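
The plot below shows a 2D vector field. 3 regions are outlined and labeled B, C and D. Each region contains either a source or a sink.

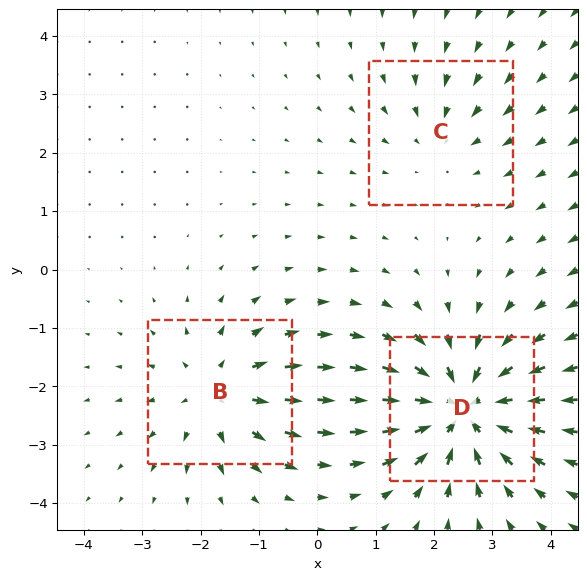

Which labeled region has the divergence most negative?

D

Divergence at each region's feature centre — B: about +3, C: about -2, D: about -5. Region D is most negative.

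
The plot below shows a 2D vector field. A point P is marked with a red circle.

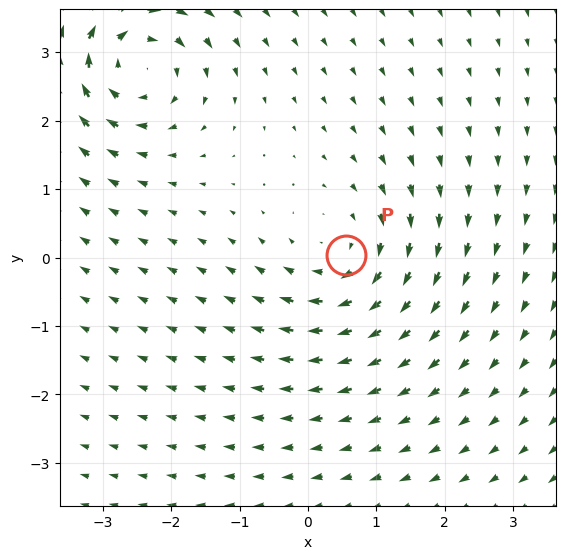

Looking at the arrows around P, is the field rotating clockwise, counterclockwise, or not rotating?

clockwise

Near P at (0.6, 0.0) the arrows circulate clockwise. The curl (z-component) there is about -4; negative curl means clockwise rotation.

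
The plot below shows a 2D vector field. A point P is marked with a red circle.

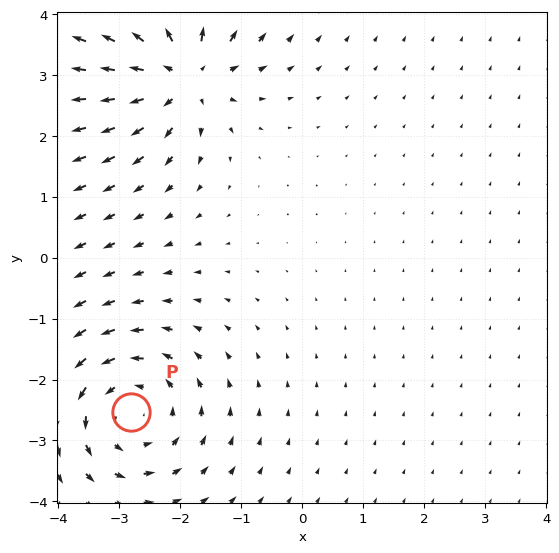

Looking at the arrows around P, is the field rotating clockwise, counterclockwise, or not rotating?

Near P at (-2.8, -2.5) the arrows circulate counterclockwise. The curl (z-component) there is about +4; positive curl means counterclockwise rotation.

counterclockwise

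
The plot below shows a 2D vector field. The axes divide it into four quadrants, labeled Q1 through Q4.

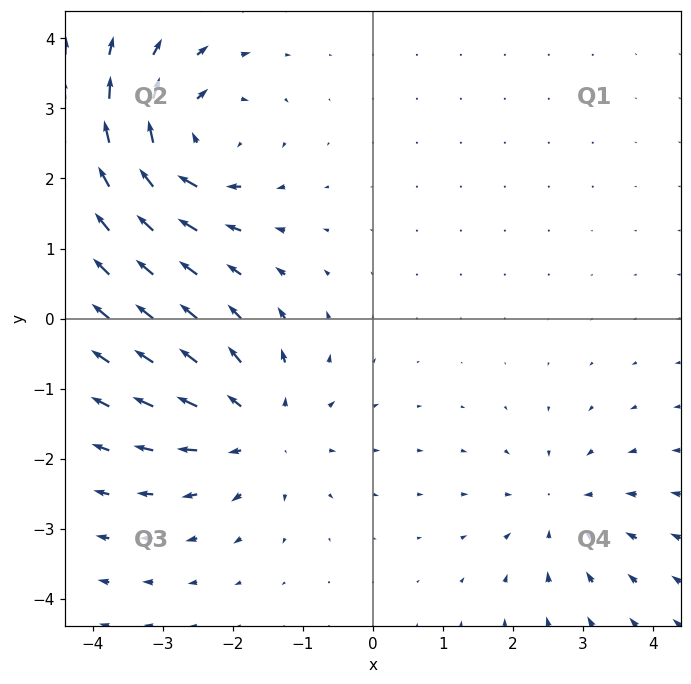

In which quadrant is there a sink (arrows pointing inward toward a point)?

The sink sits at approximately (2.7, -2.7), which lies in quadrant Q4. The divergence there is about -3, negative as expected for a sink.

Q4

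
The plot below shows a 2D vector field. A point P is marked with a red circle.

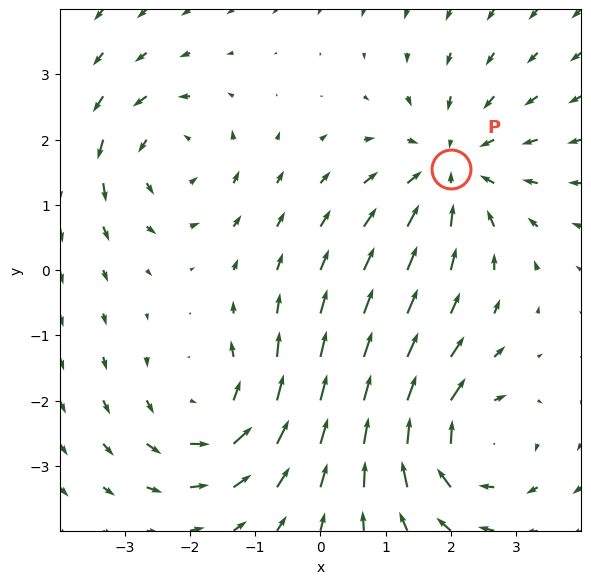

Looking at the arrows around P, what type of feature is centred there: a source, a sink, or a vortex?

sink

At P (2.0, 1.6) the arrows converge inward. Divergence about -4, curl ≈0 — negative divergence with near-zero curl is a sink.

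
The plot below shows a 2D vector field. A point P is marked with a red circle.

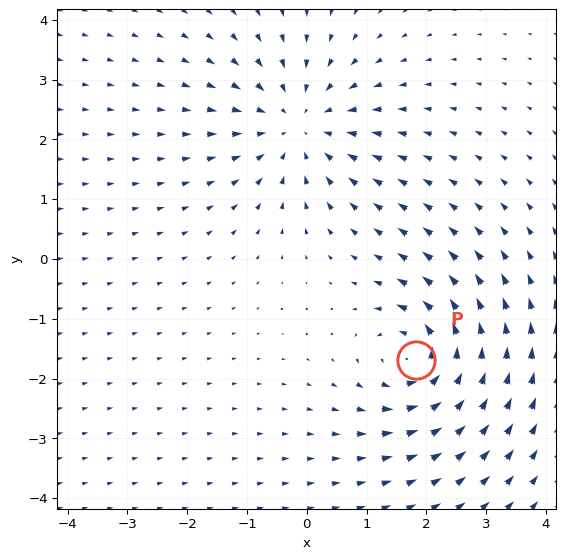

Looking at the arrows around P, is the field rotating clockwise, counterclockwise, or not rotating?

Near P at (1.8, -1.7) the arrows circulate counterclockwise. The curl (z-component) there is about +6; positive curl means counterclockwise rotation.

counterclockwise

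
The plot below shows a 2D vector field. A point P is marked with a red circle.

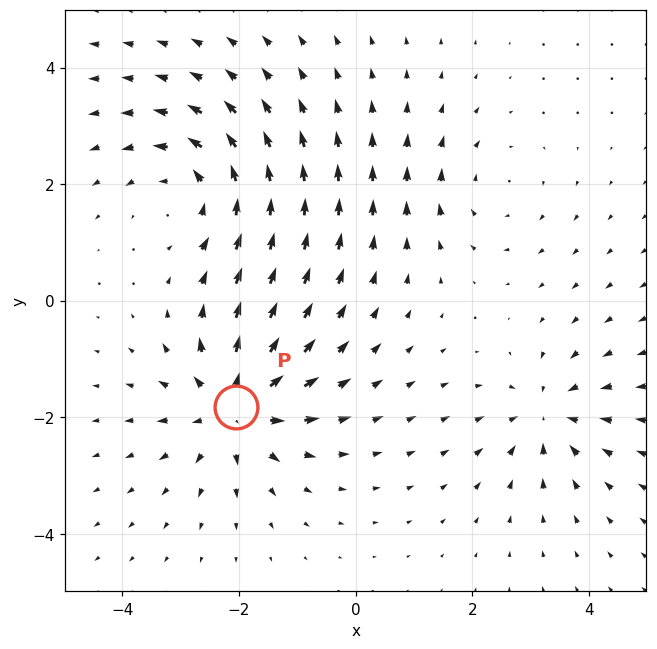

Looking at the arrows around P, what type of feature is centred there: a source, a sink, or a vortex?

At P (-2.1, -1.8) the arrows spread outward. Divergence about +6, curl ≈0 — positive divergence with near-zero curl is a source.

source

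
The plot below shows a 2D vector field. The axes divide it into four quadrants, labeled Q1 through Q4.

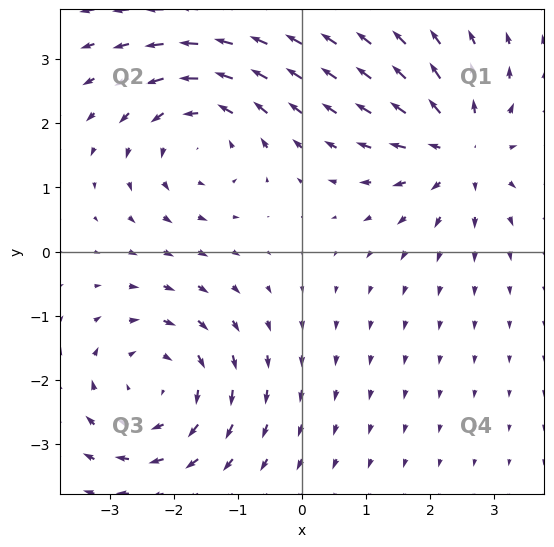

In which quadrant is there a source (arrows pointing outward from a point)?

Q1

The source sits at approximately (2.5, 1.6), which lies in quadrant Q1. The divergence there is about +4, positive as expected for a source.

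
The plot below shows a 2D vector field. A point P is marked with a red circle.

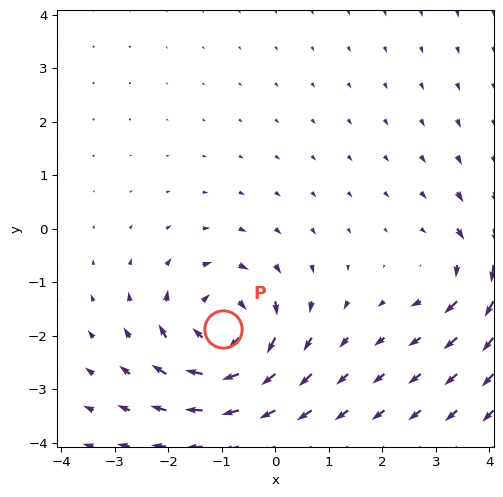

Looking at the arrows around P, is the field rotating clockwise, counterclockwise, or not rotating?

Near P at (-1.0, -1.9) the arrows circulate clockwise. The curl (z-component) there is about -6; negative curl means clockwise rotation.

clockwise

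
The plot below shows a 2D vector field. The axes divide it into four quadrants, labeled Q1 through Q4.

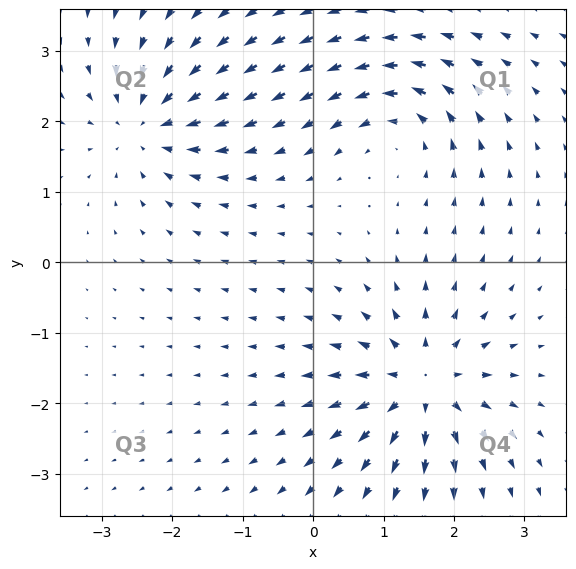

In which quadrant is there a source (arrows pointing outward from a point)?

The source sits at approximately (1.5, -1.7), which lies in quadrant Q4. The divergence there is about +6, positive as expected for a source.

Q4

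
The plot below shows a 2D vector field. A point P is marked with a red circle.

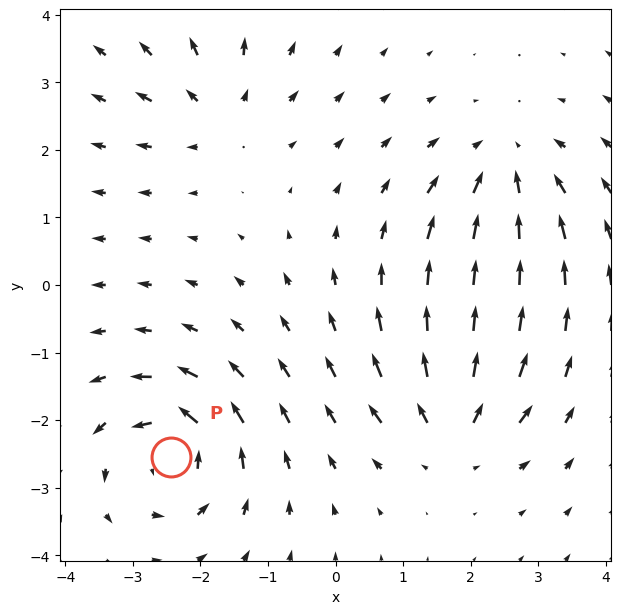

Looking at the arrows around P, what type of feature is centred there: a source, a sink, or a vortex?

At P (-2.4, -2.5) the arrows circulate counterclockwise. Divergence ≈0, curl about +7 — near-zero divergence with nonzero curl is a vortex.

vortex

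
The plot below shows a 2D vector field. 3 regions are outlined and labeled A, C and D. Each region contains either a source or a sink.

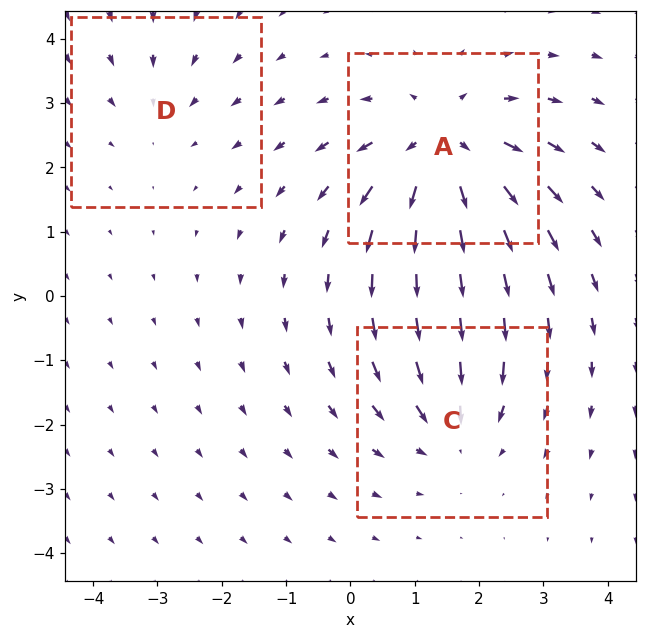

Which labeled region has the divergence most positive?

A

Divergence at each region's feature centre — A: about +4, C: about -3, D: about -2. Region A is most positive.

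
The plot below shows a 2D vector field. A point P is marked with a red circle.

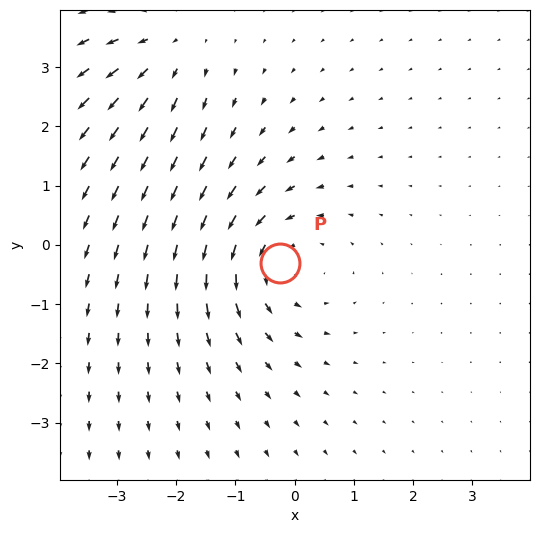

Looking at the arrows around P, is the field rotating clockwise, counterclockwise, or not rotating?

Near P at (-0.2, -0.3) the arrows circulate counterclockwise. The curl (z-component) there is about +3; positive curl means counterclockwise rotation.

counterclockwise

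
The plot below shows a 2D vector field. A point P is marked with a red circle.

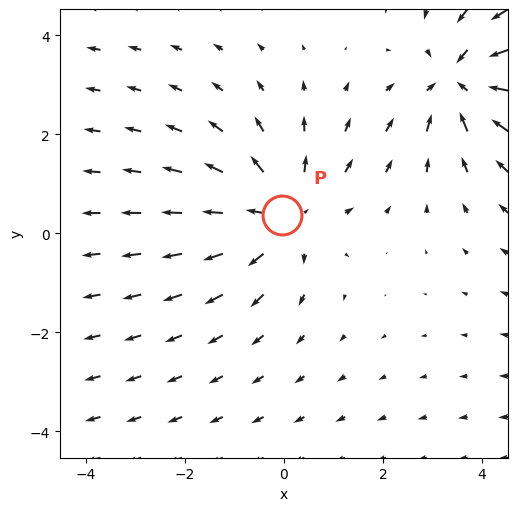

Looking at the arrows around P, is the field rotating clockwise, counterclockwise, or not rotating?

not rotating

Near P at (-0.0, 0.4) the arrows show no circulation. The curl there is ≈0.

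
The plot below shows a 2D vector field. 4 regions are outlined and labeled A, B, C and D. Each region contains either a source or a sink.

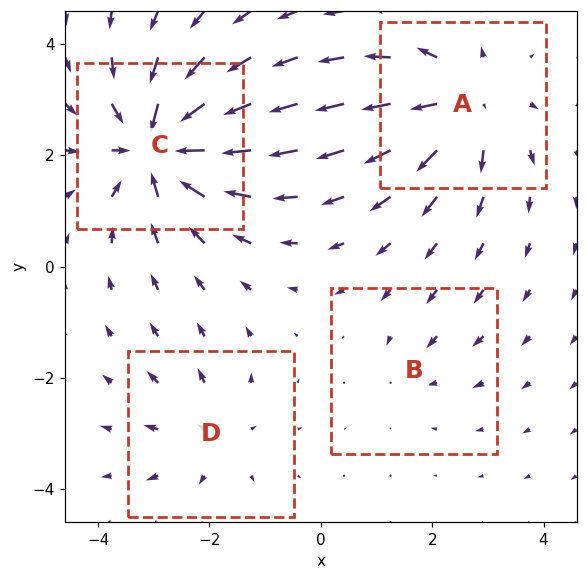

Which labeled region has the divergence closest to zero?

B

Divergence at each region's feature centre — A: about +5, B: about -2, C: about -8, D: about +3. Region B is closest to zero.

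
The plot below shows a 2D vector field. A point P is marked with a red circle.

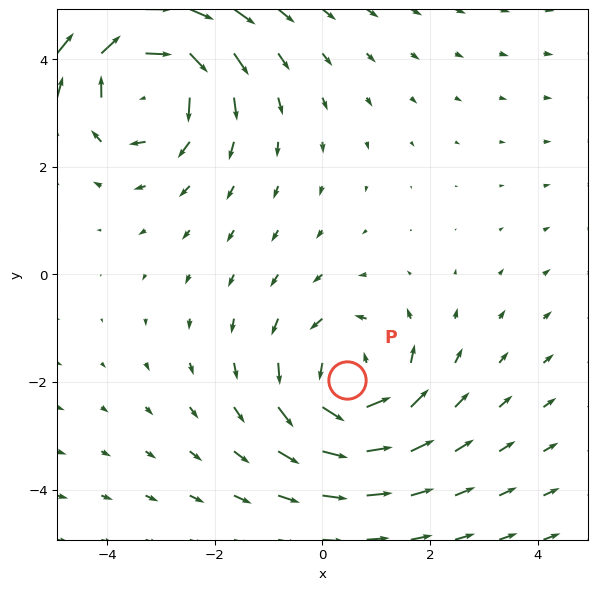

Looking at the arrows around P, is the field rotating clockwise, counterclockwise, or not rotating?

Near P at (0.5, -2.0) the arrows circulate counterclockwise. The curl (z-component) there is about +3; positive curl means counterclockwise rotation.

counterclockwise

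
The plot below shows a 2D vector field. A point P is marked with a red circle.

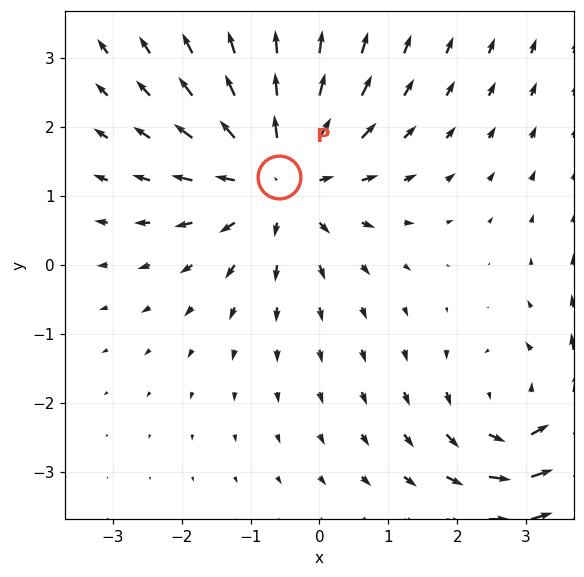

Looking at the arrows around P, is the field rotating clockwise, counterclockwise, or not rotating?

not rotating

Near P at (-0.6, 1.3) the arrows show no circulation. The curl there is ≈0.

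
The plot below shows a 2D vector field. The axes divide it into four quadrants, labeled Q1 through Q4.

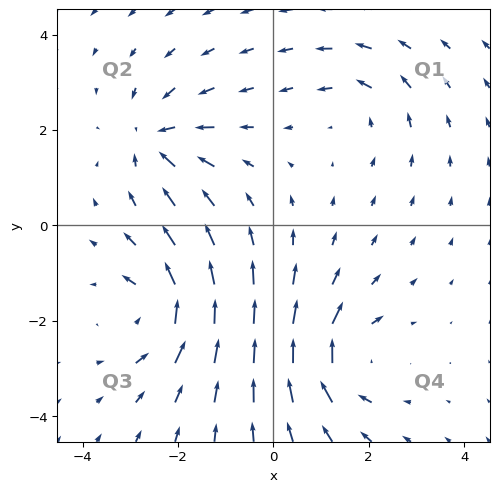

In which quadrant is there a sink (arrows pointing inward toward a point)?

The sink sits at approximately (-2.5, 1.8), which lies in quadrant Q2. The divergence there is about -5, negative as expected for a sink.

Q2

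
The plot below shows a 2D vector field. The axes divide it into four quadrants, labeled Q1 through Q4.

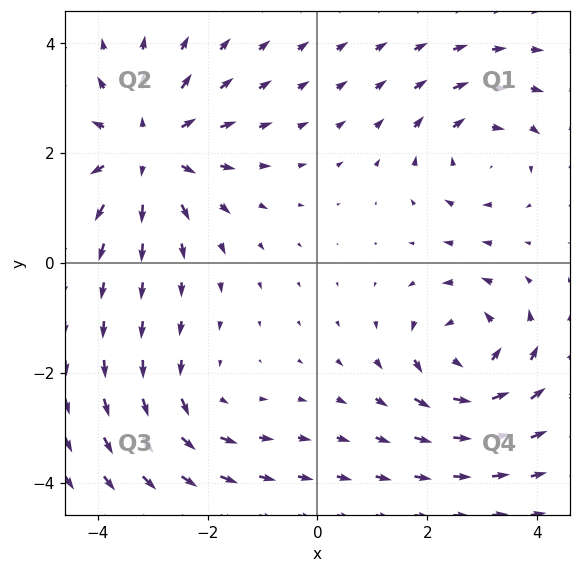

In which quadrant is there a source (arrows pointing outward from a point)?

The source sits at approximately (-3.1, 2.1), which lies in quadrant Q2. The divergence there is about +4, positive as expected for a source.

Q2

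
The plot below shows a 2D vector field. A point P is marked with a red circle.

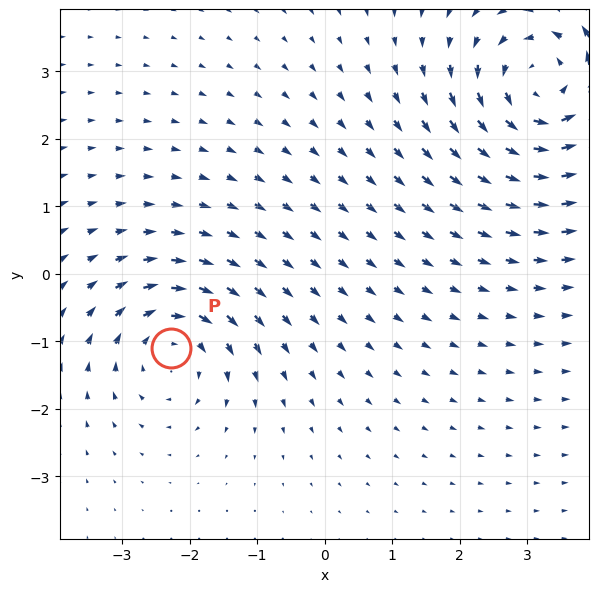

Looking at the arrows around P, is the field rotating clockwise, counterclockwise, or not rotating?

clockwise

Near P at (-2.3, -1.1) the arrows circulate clockwise. The curl (z-component) there is about -3; negative curl means clockwise rotation.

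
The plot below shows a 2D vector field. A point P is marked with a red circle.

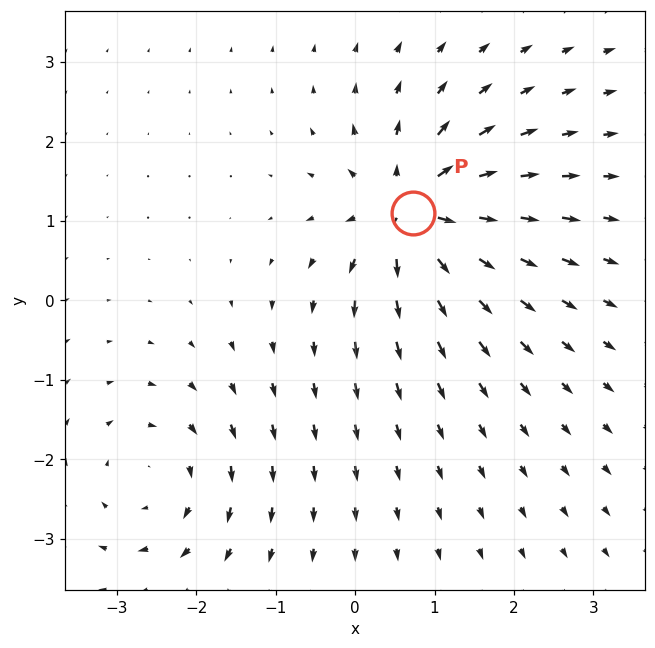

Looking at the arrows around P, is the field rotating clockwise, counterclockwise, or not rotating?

Near P at (0.7, 1.1) the arrows show no circulation. The curl there is ≈0.

not rotating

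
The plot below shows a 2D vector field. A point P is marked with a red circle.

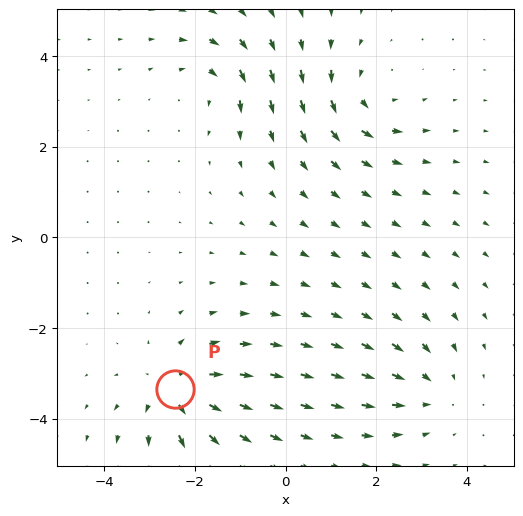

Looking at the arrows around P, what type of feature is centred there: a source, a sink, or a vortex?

source

At P (-2.4, -3.4) the arrows spread outward. Divergence about +5, curl ≈0 — positive divergence with near-zero curl is a source.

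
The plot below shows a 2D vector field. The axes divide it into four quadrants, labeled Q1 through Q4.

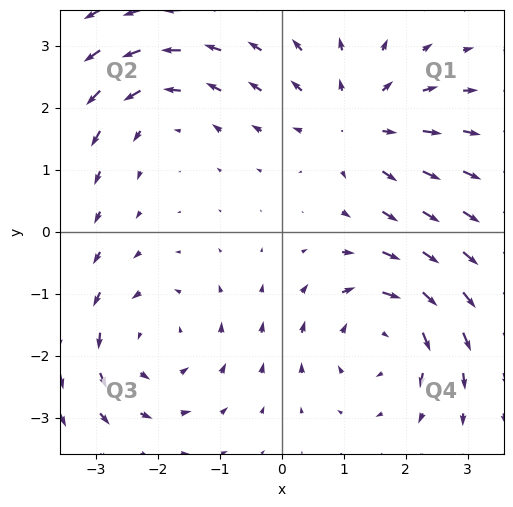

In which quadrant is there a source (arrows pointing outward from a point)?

Q1

The source sits at approximately (1.2, 1.8), which lies in quadrant Q1. The divergence there is about +4, positive as expected for a source.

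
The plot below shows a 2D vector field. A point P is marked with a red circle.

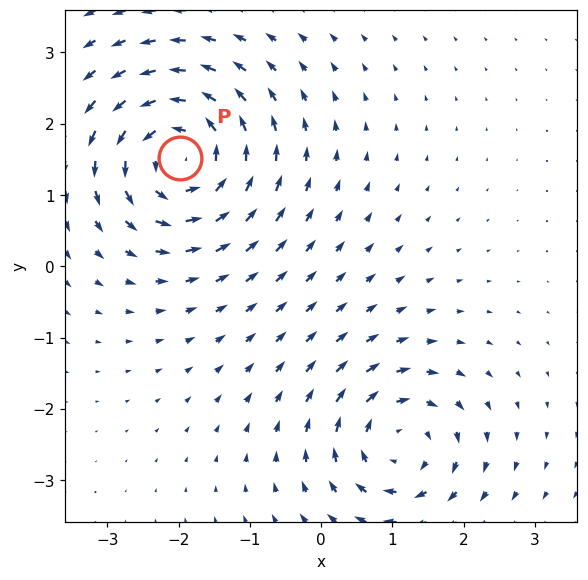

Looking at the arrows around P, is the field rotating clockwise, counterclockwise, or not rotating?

counterclockwise

Near P at (-2.0, 1.5) the arrows circulate counterclockwise. The curl (z-component) there is about +6; positive curl means counterclockwise rotation.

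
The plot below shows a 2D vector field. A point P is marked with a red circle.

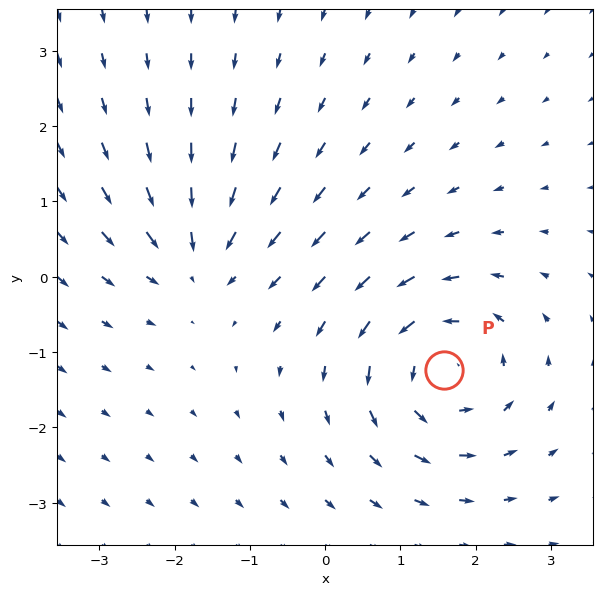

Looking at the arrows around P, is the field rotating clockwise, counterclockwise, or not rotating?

Near P at (1.6, -1.2) the arrows circulate counterclockwise. The curl (z-component) there is about +5; positive curl means counterclockwise rotation.

counterclockwise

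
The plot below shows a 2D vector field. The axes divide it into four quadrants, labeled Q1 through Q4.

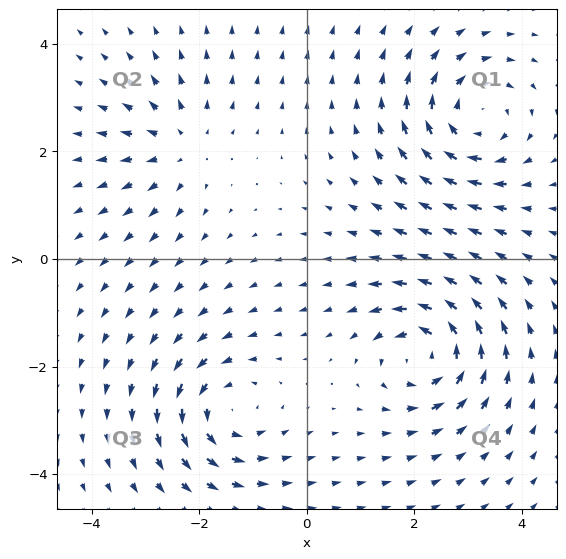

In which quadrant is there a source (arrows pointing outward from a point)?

Q2

The source sits at approximately (-2.3, 2.1), which lies in quadrant Q2. The divergence there is about +4, positive as expected for a source.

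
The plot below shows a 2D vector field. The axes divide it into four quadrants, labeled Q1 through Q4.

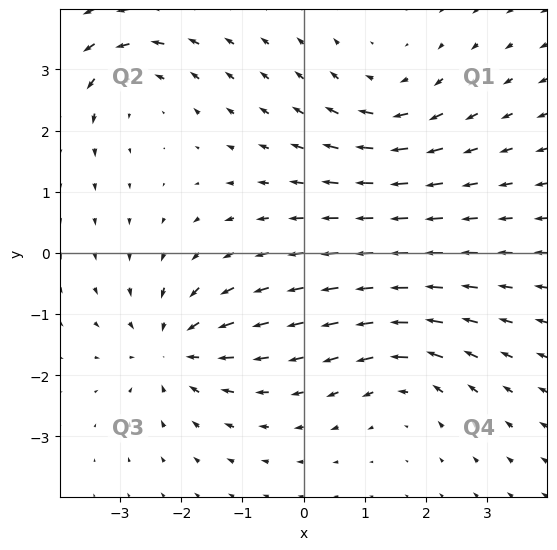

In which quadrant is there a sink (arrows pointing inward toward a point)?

The sink sits at approximately (-2.1, -1.6), which lies in quadrant Q3. The divergence there is about -4, negative as expected for a sink.

Q3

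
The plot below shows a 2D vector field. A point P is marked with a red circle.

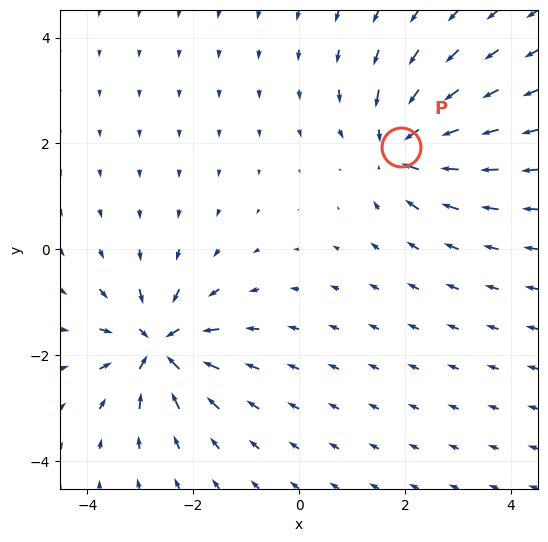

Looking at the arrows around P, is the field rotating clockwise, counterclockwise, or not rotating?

not rotating

Near P at (1.9, 1.9) the arrows show no circulation. The curl there is ≈0.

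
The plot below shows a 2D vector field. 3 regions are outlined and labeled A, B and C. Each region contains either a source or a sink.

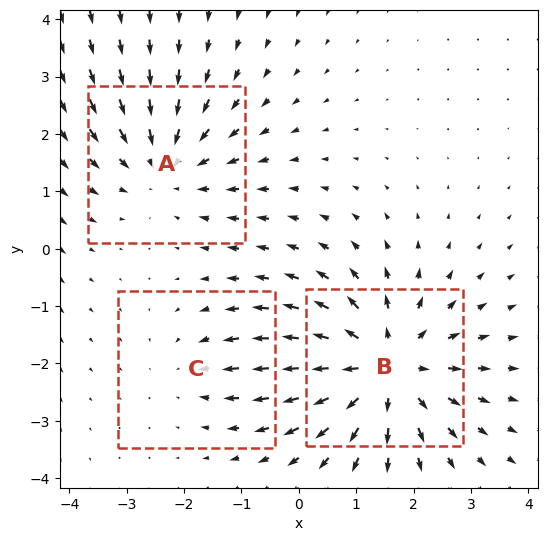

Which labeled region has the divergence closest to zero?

C

Divergence at each region's feature centre — A: about -3, B: about +4, C: about -2. Region C is closest to zero.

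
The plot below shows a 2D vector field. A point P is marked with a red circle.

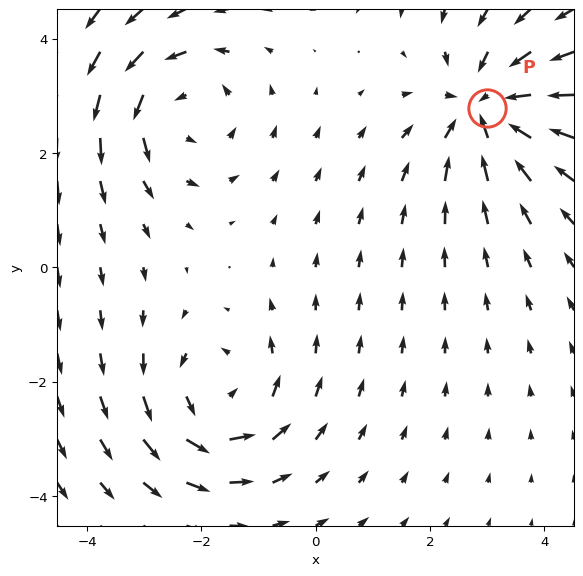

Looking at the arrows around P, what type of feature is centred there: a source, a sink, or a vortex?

sink

At P (3.0, 2.8) the arrows converge inward. Divergence about -5, curl ≈0 — negative divergence with near-zero curl is a sink.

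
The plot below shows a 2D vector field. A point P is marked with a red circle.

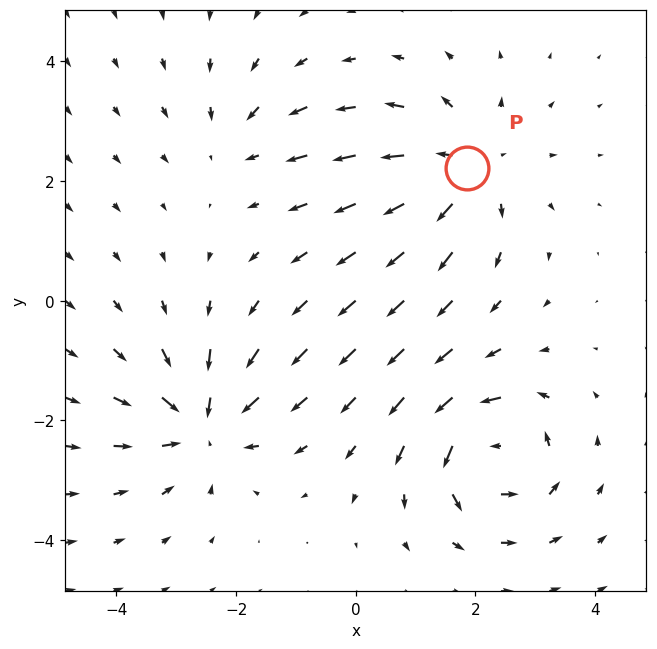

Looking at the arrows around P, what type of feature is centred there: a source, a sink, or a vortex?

At P (1.9, 2.2) the arrows spread outward. Divergence about +5, curl ≈0 — positive divergence with near-zero curl is a source.

source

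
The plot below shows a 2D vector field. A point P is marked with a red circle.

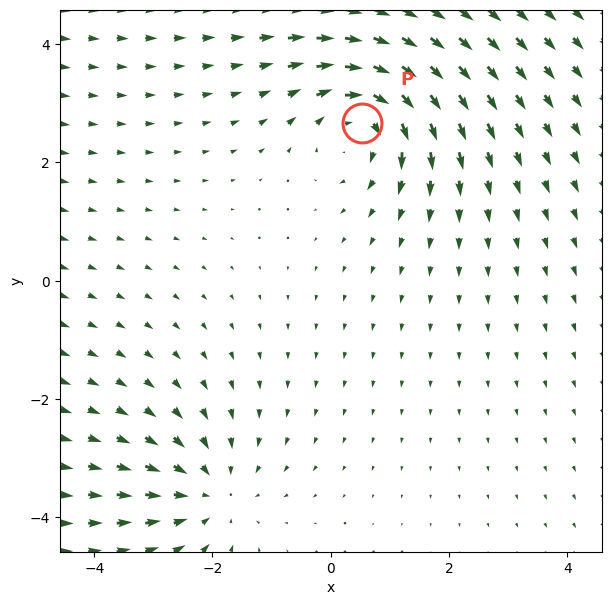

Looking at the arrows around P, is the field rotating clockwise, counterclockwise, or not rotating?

clockwise

Near P at (0.5, 2.7) the arrows circulate clockwise. The curl (z-component) there is about -4; negative curl means clockwise rotation.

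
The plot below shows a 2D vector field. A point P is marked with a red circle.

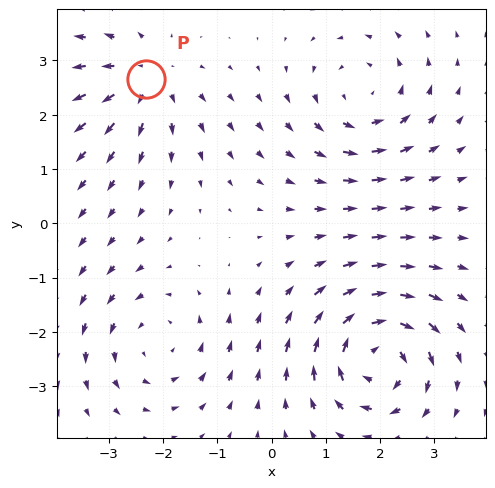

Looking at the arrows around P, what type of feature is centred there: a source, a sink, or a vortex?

At P (-2.3, 2.7) the arrows spread outward. Divergence about +3, curl ≈0 — positive divergence with near-zero curl is a source.

source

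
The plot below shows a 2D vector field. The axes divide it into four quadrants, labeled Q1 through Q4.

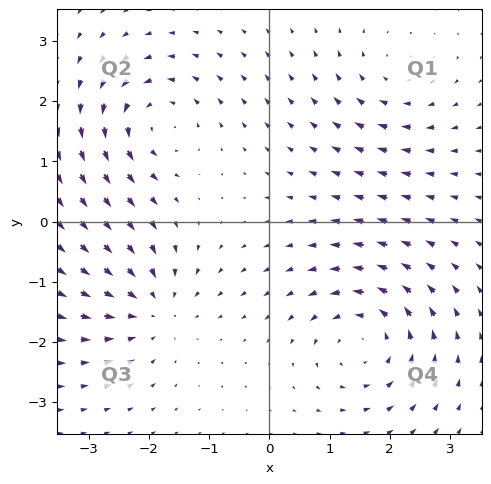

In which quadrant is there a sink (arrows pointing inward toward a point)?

Q3

The sink sits at approximately (-1.9, -1.4), which lies in quadrant Q3. The divergence there is about -4, negative as expected for a sink.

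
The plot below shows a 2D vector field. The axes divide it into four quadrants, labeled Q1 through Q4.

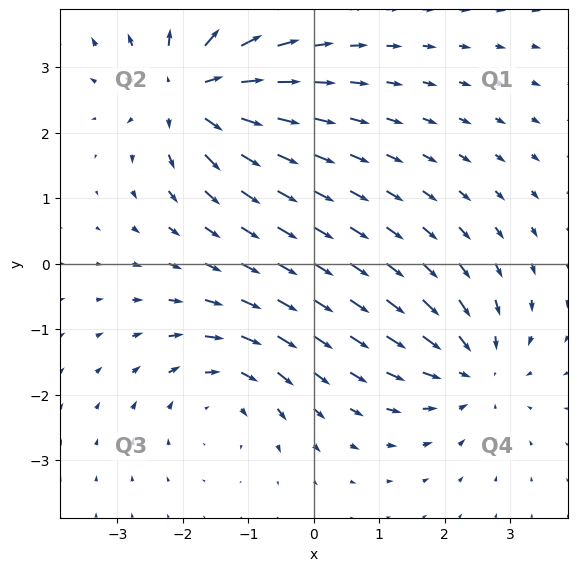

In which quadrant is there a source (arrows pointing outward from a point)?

Q2

The source sits at approximately (-1.9, 2.6), which lies in quadrant Q2. The divergence there is about +5, positive as expected for a source.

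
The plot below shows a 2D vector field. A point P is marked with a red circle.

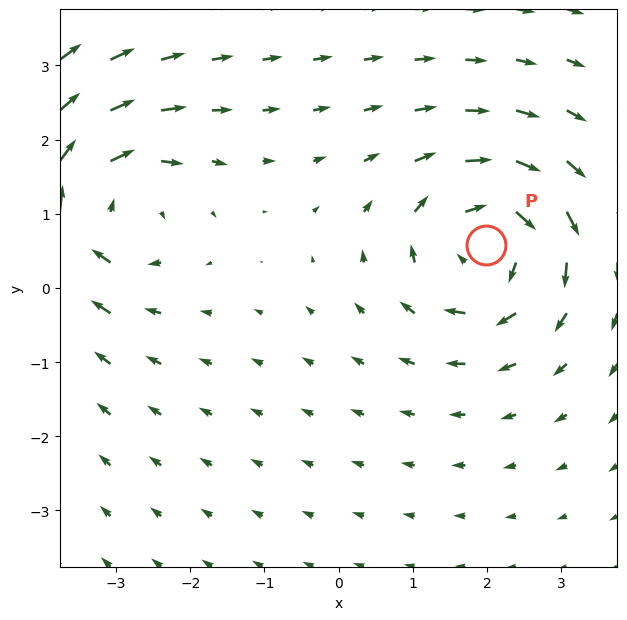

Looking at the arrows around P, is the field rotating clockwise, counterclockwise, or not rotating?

clockwise

Near P at (2.0, 0.6) the arrows circulate clockwise. The curl (z-component) there is about -5; negative curl means clockwise rotation.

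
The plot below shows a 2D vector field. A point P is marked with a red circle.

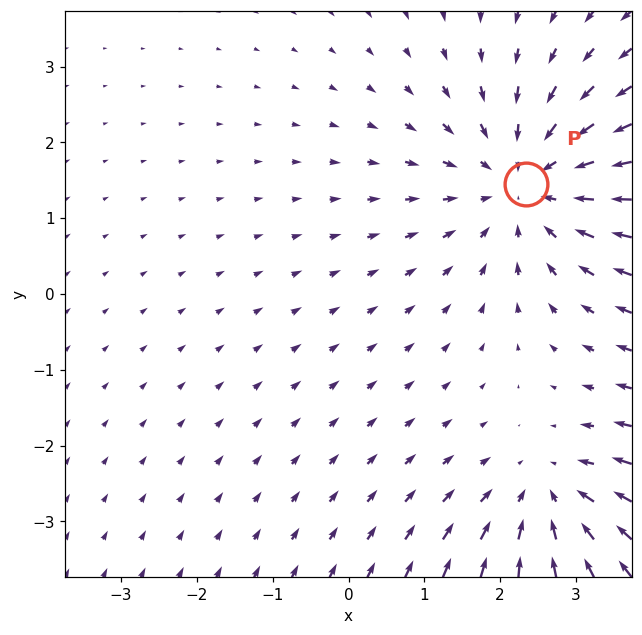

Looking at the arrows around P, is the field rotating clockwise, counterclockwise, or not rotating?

not rotating

Near P at (2.3, 1.5) the arrows show no circulation. The curl there is ≈0.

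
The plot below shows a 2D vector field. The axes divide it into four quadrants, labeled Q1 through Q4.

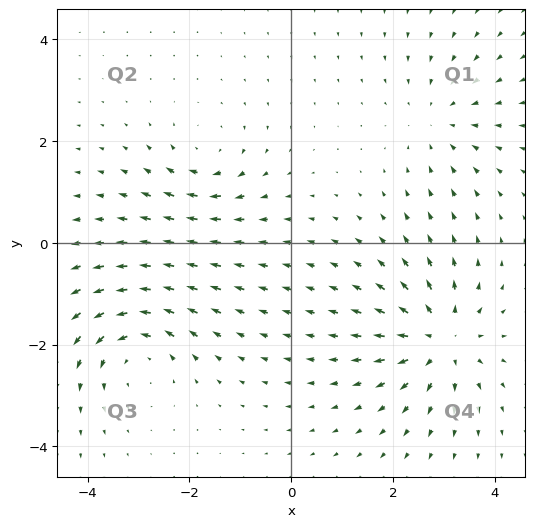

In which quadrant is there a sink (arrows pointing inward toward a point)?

The sink sits at approximately (2.9, 2.4), which lies in quadrant Q1. The divergence there is about -2, negative as expected for a sink.

Q1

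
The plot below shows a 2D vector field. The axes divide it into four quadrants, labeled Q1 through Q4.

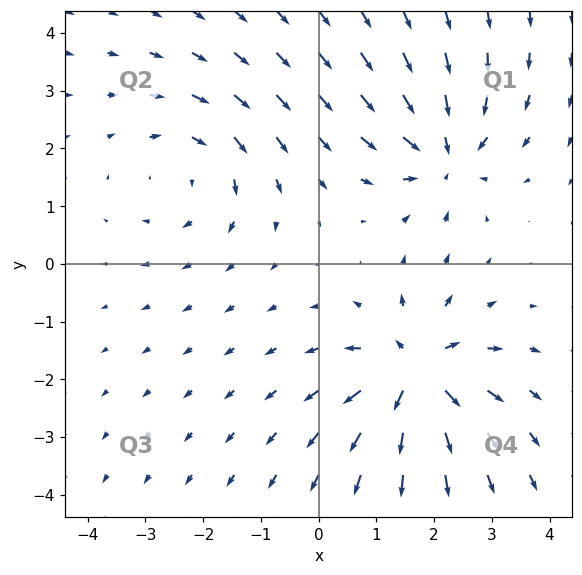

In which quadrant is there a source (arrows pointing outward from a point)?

Q4

The source sits at approximately (1.7, -1.9), which lies in quadrant Q4. The divergence there is about +6, positive as expected for a source.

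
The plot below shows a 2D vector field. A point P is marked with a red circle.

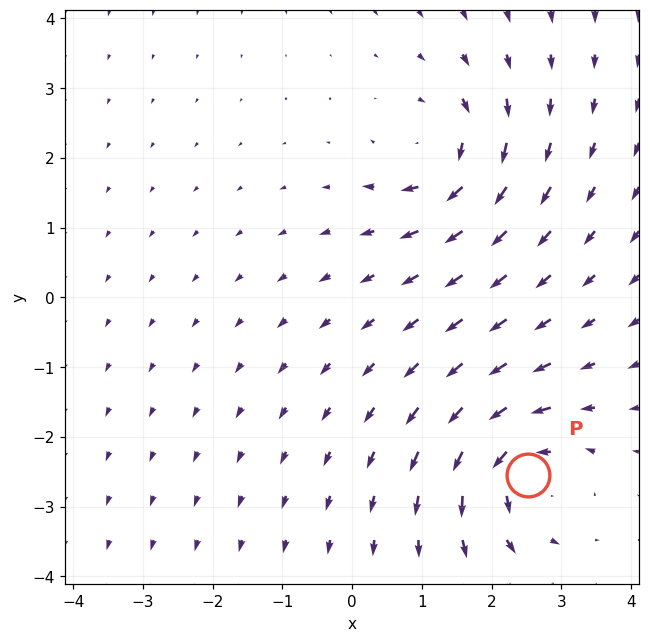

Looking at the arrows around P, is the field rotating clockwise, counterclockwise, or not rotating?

counterclockwise

Near P at (2.5, -2.5) the arrows circulate counterclockwise. The curl (z-component) there is about +4; positive curl means counterclockwise rotation.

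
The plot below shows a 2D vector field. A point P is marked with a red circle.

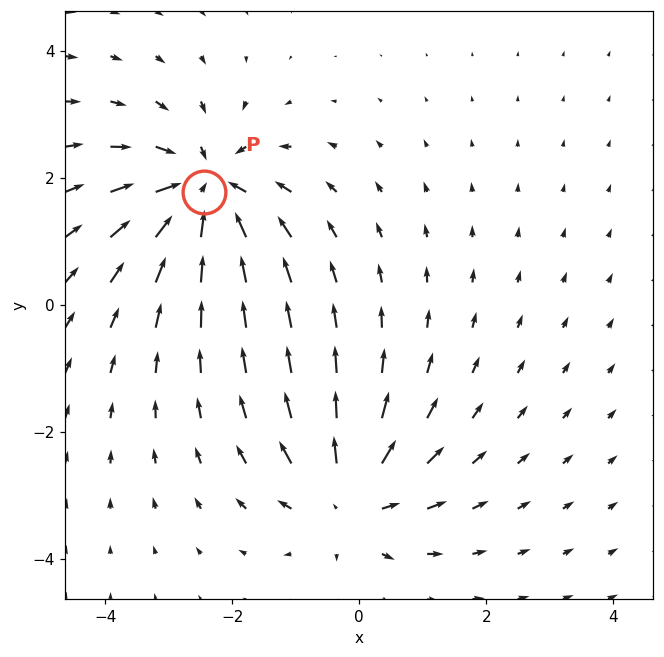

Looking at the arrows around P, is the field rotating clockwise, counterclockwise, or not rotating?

not rotating

Near P at (-2.4, 1.8) the arrows show no circulation. The curl there is ≈0.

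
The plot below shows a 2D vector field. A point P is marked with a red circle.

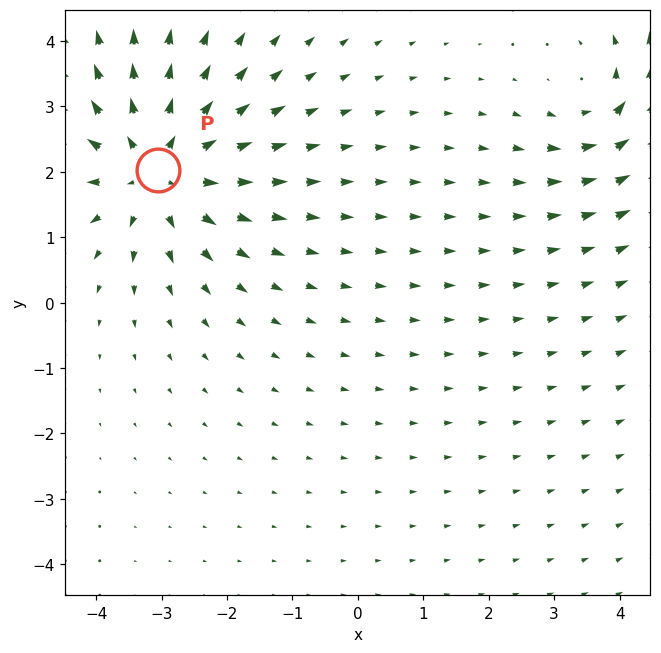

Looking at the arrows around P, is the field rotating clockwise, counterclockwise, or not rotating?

not rotating

Near P at (-3.1, 2.0) the arrows show no circulation. The curl there is ≈0.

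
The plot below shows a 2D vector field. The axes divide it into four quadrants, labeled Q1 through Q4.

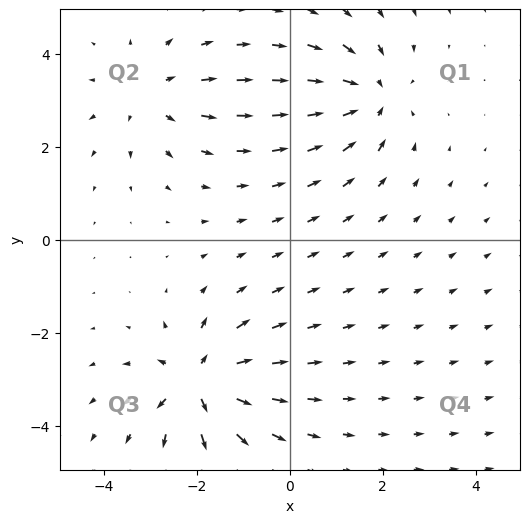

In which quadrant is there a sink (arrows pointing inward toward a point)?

Q1

The sink sits at approximately (1.7, 3.1), which lies in quadrant Q1. The divergence there is about -4, negative as expected for a sink.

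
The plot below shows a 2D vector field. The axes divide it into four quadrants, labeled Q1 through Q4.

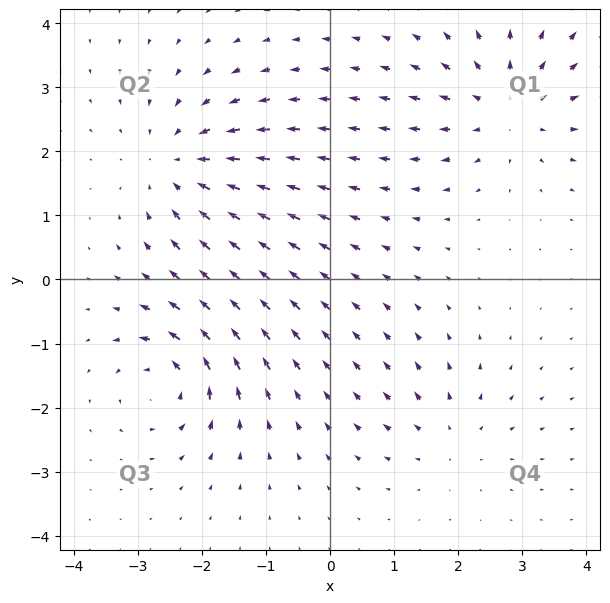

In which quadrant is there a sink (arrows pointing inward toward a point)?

Q2

The sink sits at approximately (-2.3, 1.8), which lies in quadrant Q2. The divergence there is about -4, negative as expected for a sink.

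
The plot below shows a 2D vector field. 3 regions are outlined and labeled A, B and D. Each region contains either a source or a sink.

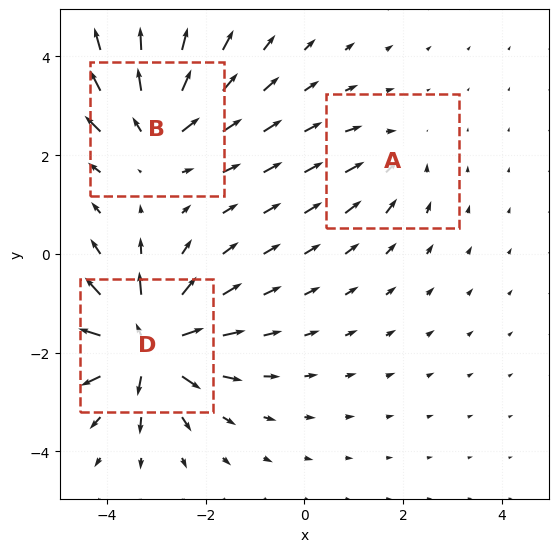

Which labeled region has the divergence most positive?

Divergence at each region's feature centre — A: about -2, B: about +4, D: about +7. Region D is most positive.

D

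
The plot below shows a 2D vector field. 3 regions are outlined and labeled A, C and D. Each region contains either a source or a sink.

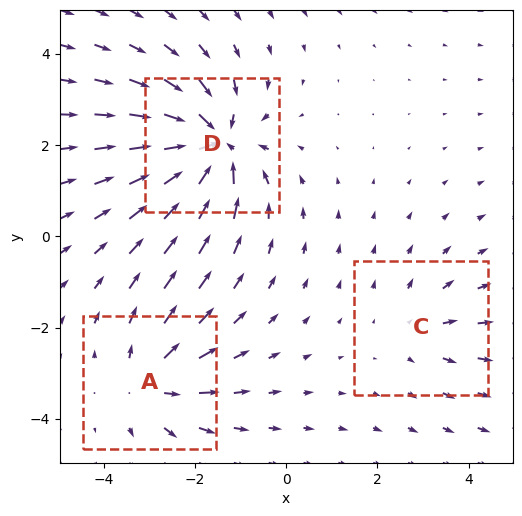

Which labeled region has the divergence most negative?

D

Divergence at each region's feature centre — A: about +3, C: about +2, D: about -5. Region D is most negative.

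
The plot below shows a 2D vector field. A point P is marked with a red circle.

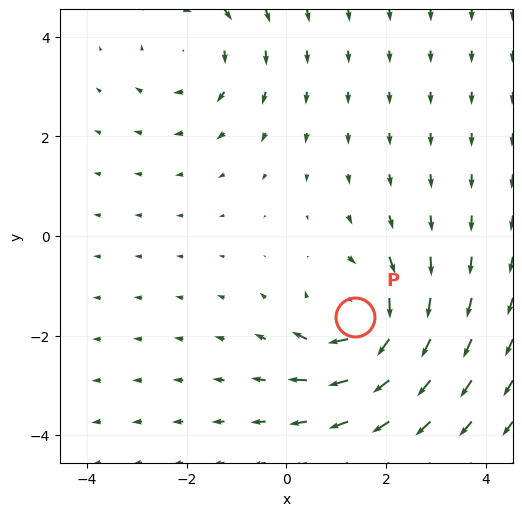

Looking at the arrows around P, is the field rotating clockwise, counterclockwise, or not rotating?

Near P at (1.4, -1.6) the arrows circulate clockwise. The curl (z-component) there is about -5; negative curl means clockwise rotation.

clockwise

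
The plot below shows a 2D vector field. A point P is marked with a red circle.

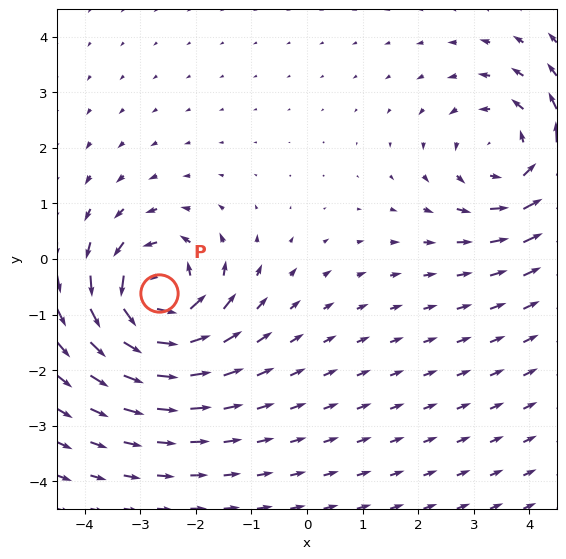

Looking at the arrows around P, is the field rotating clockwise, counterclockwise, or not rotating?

counterclockwise

Near P at (-2.7, -0.6) the arrows circulate counterclockwise. The curl (z-component) there is about +6; positive curl means counterclockwise rotation.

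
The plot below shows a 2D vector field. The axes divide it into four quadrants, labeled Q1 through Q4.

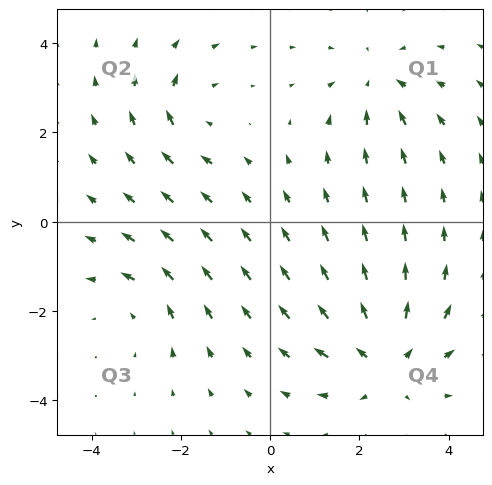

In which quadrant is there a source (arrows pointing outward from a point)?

Q4

The source sits at approximately (2.6, -3.1), which lies in quadrant Q4. The divergence there is about +4, positive as expected for a source.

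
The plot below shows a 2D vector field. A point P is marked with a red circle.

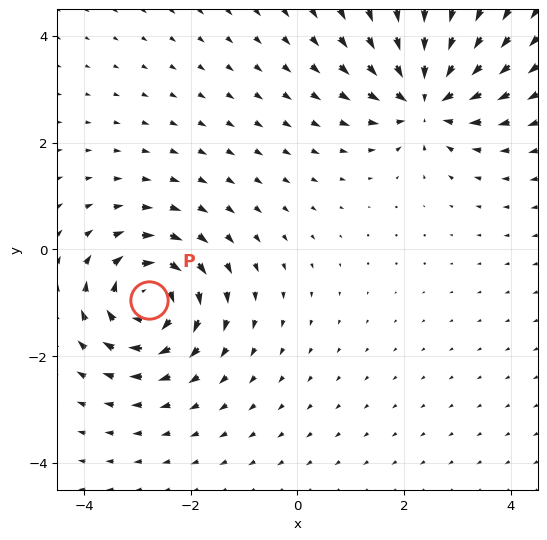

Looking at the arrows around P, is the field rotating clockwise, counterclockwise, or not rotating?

Near P at (-2.8, -1.0) the arrows circulate clockwise. The curl (z-component) there is about -4; negative curl means clockwise rotation.

clockwise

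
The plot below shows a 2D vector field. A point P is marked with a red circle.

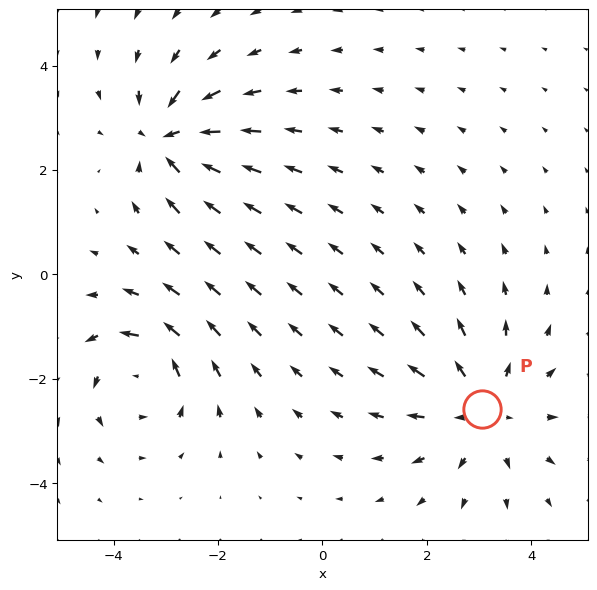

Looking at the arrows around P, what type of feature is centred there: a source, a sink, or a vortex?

source

At P (3.1, -2.6) the arrows spread outward. Divergence about +3, curl ≈0 — positive divergence with near-zero curl is a source.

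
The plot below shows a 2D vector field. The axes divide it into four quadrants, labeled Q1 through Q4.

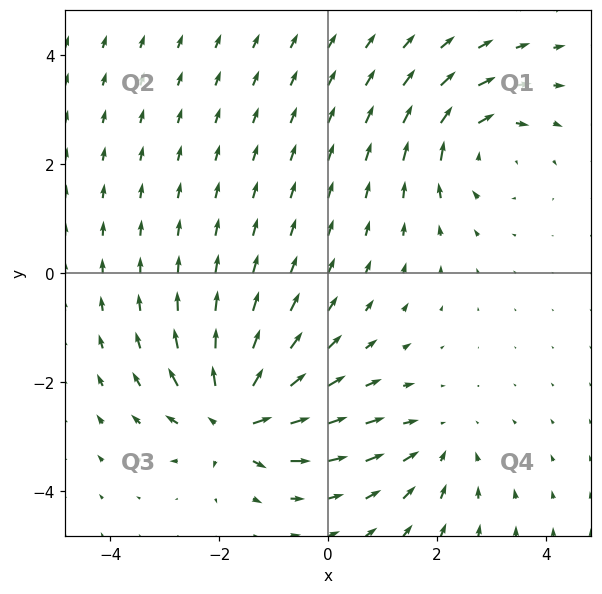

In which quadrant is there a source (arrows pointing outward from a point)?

The source sits at approximately (-1.7, -2.7), which lies in quadrant Q3. The divergence there is about +6, positive as expected for a source.

Q3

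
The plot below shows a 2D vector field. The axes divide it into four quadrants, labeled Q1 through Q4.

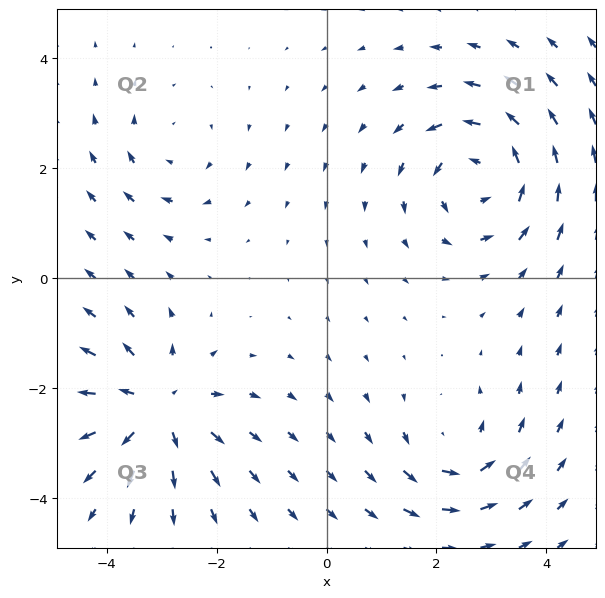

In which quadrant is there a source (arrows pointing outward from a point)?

The source sits at approximately (-3.1, -2.4), which lies in quadrant Q3. The divergence there is about +5, positive as expected for a source.

Q3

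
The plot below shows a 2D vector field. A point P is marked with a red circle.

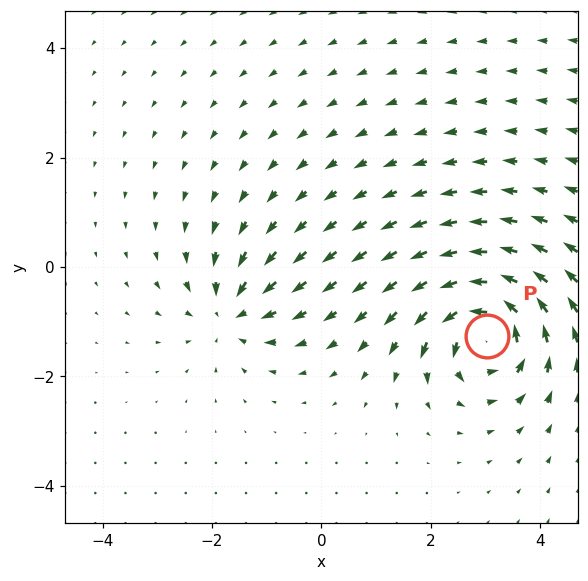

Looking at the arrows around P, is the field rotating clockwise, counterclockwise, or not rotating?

Near P at (3.0, -1.3) the arrows circulate counterclockwise. The curl (z-component) there is about +6; positive curl means counterclockwise rotation.

counterclockwise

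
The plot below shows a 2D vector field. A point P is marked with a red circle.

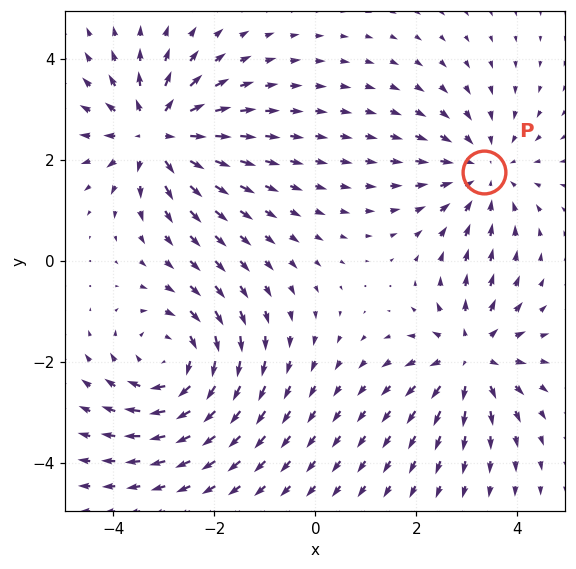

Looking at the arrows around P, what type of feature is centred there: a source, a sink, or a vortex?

At P (3.3, 1.8) the arrows converge inward. Divergence about -2, curl ≈0 — negative divergence with near-zero curl is a sink.

sink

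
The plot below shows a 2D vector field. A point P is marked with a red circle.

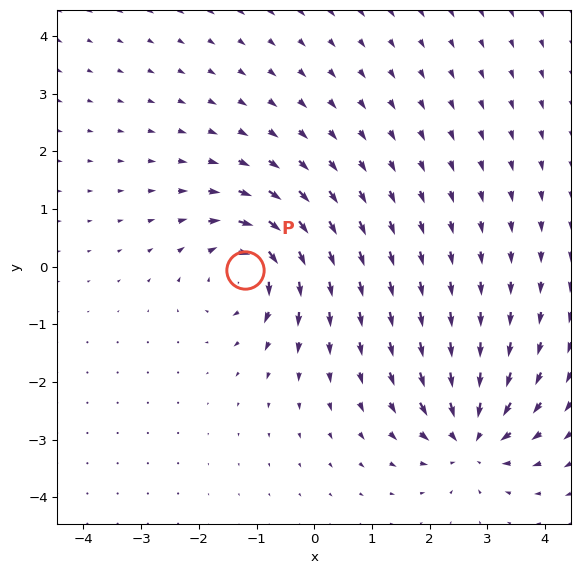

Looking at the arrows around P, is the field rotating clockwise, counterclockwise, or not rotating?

Near P at (-1.2, -0.1) the arrows circulate clockwise. The curl (z-component) there is about -5; negative curl means clockwise rotation.

clockwise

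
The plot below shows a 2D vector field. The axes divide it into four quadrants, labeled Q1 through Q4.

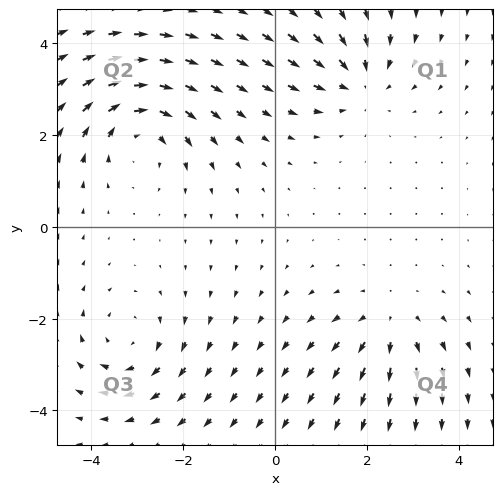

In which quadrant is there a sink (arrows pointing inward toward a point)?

Q1

The sink sits at approximately (1.8, 3.2), which lies in quadrant Q1. The divergence there is about -4, negative as expected for a sink.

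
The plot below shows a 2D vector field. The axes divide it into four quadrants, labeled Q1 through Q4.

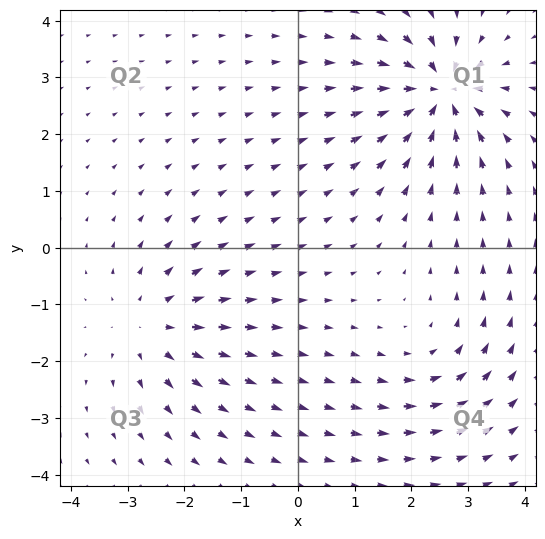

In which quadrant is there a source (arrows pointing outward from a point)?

Q3

The source sits at approximately (-2.6, -1.4), which lies in quadrant Q3. The divergence there is about +3, positive as expected for a source.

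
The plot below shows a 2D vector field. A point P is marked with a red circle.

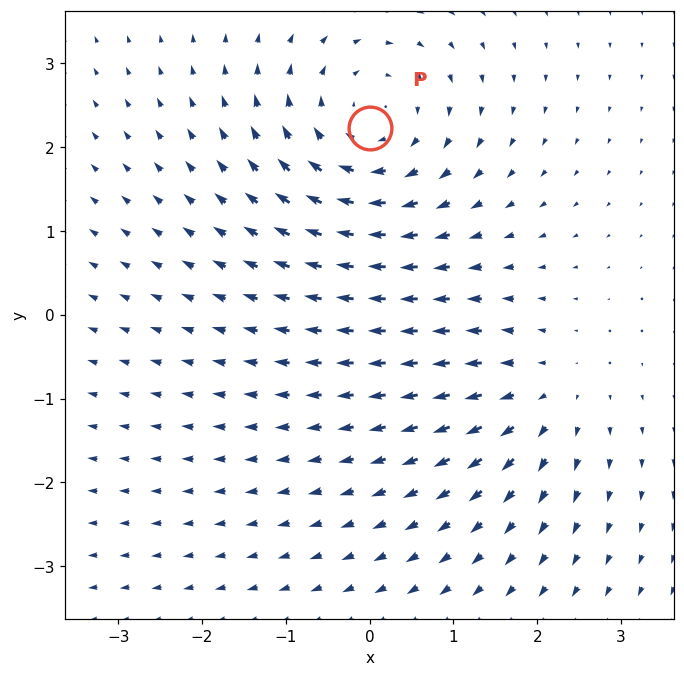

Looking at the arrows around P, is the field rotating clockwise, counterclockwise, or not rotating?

clockwise

Near P at (-0.0, 2.2) the arrows circulate clockwise. The curl (z-component) there is about -4; negative curl means clockwise rotation.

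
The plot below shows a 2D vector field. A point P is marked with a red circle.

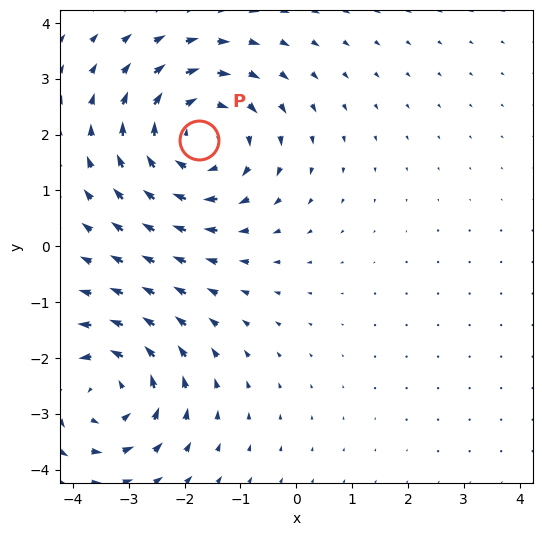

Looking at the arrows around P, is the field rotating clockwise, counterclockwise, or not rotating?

clockwise

Near P at (-1.7, 1.9) the arrows circulate clockwise. The curl (z-component) there is about -3; negative curl means clockwise rotation.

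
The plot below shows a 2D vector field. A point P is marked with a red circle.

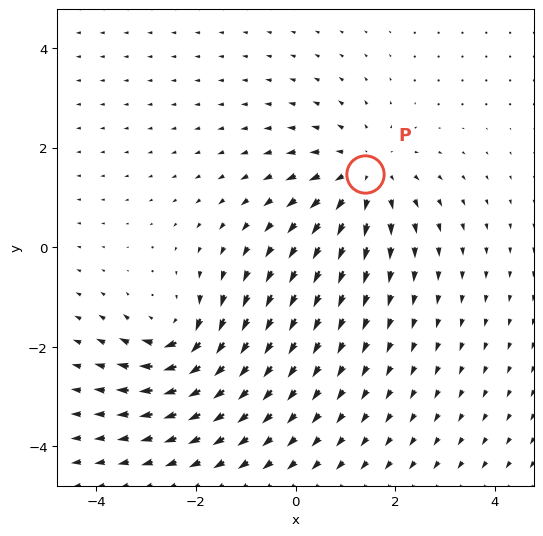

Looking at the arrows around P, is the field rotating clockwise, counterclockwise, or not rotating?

Near P at (1.4, 1.5) the arrows show no circulation. The curl there is ≈0.

not rotating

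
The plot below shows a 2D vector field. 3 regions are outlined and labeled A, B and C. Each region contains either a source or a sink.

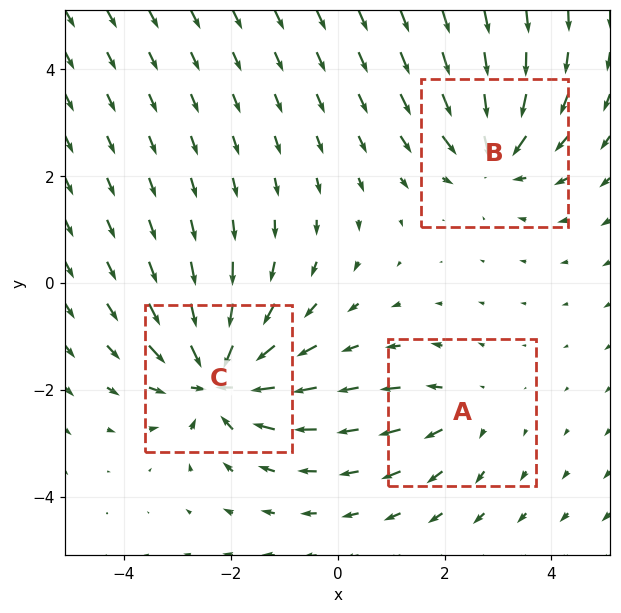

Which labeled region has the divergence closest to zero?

Divergence at each region's feature centre — A: about +2, B: about -4, C: about -6. Region A is closest to zero.

A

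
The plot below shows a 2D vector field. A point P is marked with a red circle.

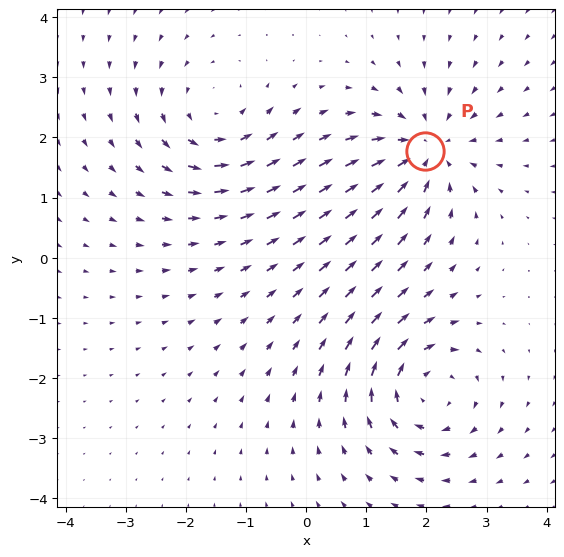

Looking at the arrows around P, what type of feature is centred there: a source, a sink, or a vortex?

At P (2.0, 1.8) the arrows converge inward. Divergence about -5, curl ≈0 — negative divergence with near-zero curl is a sink.

sink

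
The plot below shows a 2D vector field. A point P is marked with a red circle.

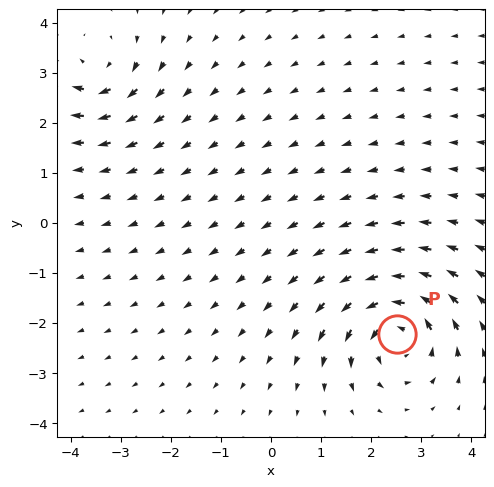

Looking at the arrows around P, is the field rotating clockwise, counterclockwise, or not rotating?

Near P at (2.5, -2.2) the arrows circulate counterclockwise. The curl (z-component) there is about +6; positive curl means counterclockwise rotation.

counterclockwise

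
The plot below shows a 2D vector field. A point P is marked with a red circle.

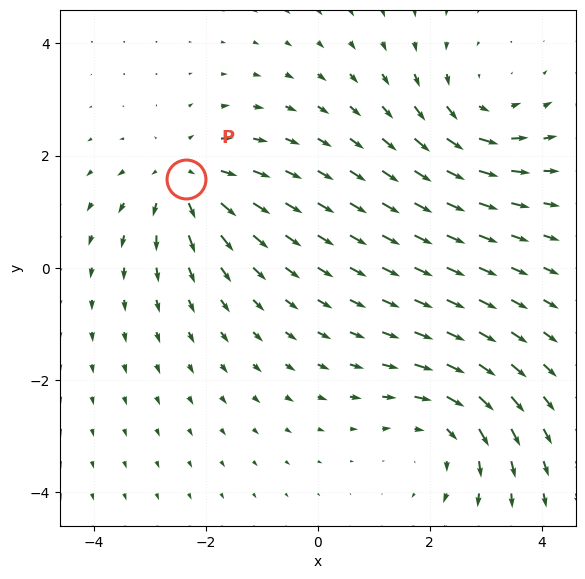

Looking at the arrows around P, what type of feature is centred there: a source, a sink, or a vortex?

At P (-2.4, 1.6) the arrows spread outward. Divergence about +4, curl ≈0 — positive divergence with near-zero curl is a source.

source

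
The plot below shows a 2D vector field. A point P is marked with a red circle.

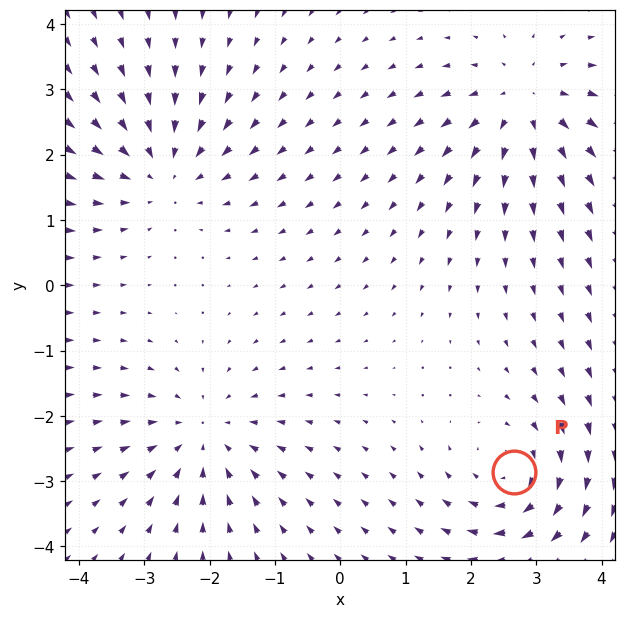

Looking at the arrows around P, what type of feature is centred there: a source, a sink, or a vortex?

vortex

At P (2.7, -2.9) the arrows circulate clockwise. Divergence ≈0, curl about -4 — near-zero divergence with nonzero curl is a vortex.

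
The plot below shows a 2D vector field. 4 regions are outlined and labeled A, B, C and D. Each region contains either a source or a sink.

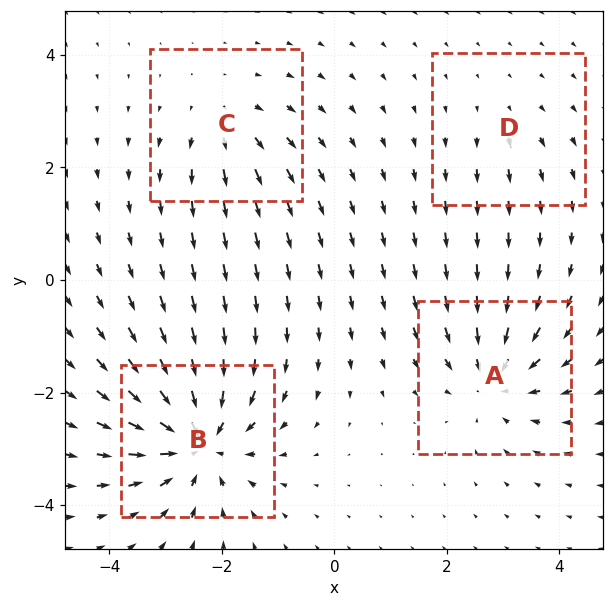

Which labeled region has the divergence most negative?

Divergence at each region's feature centre — A: about -6, B: about -8, C: about +4, D: about +2. Region B is most negative.

B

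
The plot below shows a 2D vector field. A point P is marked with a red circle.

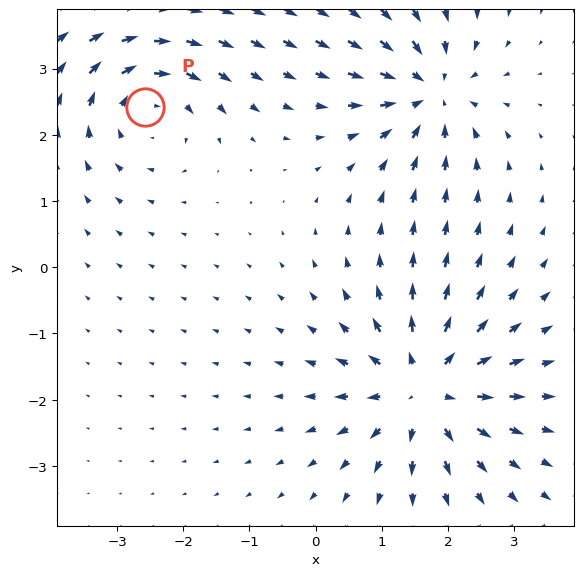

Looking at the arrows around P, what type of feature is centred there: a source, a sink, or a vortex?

vortex

At P (-2.6, 2.4) the arrows circulate clockwise. Divergence ≈0, curl about -4 — near-zero divergence with nonzero curl is a vortex.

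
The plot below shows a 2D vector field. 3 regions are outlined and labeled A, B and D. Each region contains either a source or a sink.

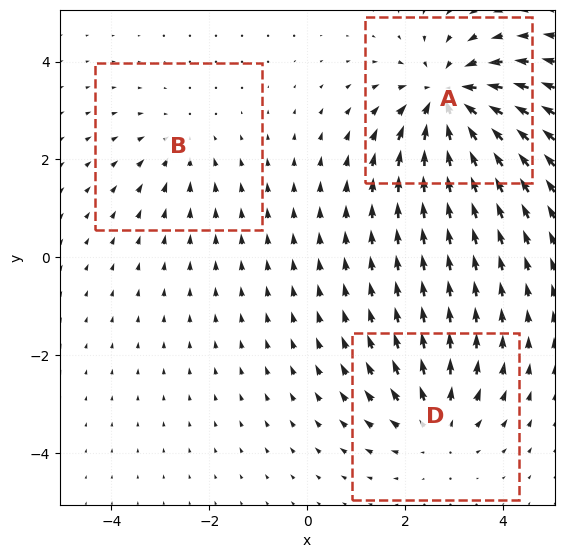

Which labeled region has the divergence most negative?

Divergence at each region's feature centre — A: about -5, B: about -2, D: about +3. Region A is most negative.

A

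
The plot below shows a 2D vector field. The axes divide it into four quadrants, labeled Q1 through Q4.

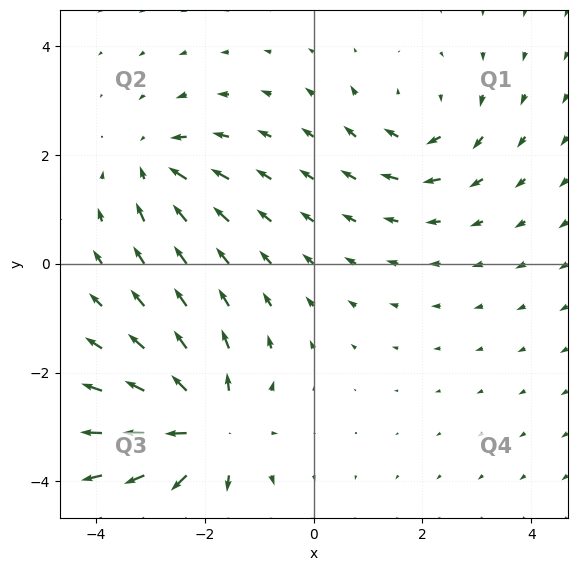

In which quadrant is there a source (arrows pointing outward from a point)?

Q3

The source sits at approximately (-2.0, -3.0), which lies in quadrant Q3. The divergence there is about +5, positive as expected for a source.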